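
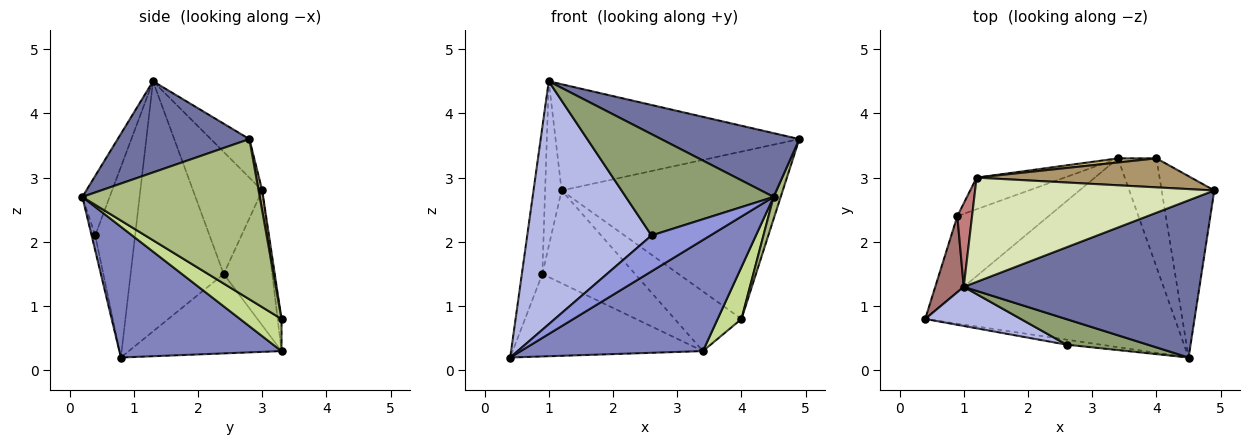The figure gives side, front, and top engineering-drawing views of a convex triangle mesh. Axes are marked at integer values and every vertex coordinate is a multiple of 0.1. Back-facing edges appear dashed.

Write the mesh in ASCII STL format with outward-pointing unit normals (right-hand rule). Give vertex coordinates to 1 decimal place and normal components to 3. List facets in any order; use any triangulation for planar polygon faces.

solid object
 facet normal 0.337 -0.354 0.872
  outer loop
   vertex 1.0 1.3 4.5
   vertex 4.5 0.2 2.7
   vertex 4.9 2.8 3.6
  endloop
 endfacet
 facet normal 0.411 -0.462 -0.786
  outer loop
   vertex 3.4 3.3 0.3
   vertex 4.5 0.2 2.7
   vertex 0.4 0.8 0.2
  endloop
 endfacet
 facet normal -0.060 -0.989 -0.138
  outer loop
   vertex 2.6 0.4 2.1
   vertex 0.4 0.8 0.2
   vertex 4.5 0.2 2.7
  endloop
 endfacet
 facet normal -0.302 -0.941 0.152
  outer loop
   vertex 2.6 0.4 2.1
   vertex 1.0 1.3 4.5
   vertex 0.4 0.8 0.2
  endloop
 endfacet
 facet normal -0.176 -0.955 0.240
  outer loop
   vertex 2.6 0.4 2.1
   vertex 4.5 0.2 2.7
   vertex 1.0 1.3 4.5
  endloop
 endfacet
 facet normal 0.949 -0.038 -0.312
  outer loop
   vertex 4.0 3.3 0.8
   vertex 4.9 2.8 3.6
   vertex 4.5 0.2 2.7
  endloop
 endfacet
 facet normal 0.601 -0.345 -0.721
  outer loop
   vertex 4.0 3.3 0.8
   vertex 4.5 0.2 2.7
   vertex 3.4 3.3 0.3
  endloop
 endfacet
 facet normal -0.112 0.709 0.696
  outer loop
   vertex 1.2 3.0 2.8
   vertex 1.0 1.3 4.5
   vertex 4.9 2.8 3.6
  endloop
 endfacet
 facet normal 0.016 0.985 0.171
  outer loop
   vertex 1.2 3.0 2.8
   vertex 4.9 2.8 3.6
   vertex 4.0 3.3 0.8
  endloop
 endfacet
 facet normal -0.057 0.996 0.069
  outer loop
   vertex 1.2 3.0 2.8
   vertex 4.0 3.3 0.8
   vertex 3.4 3.3 0.3
  endloop
 endfacet
 facet normal -0.508 0.633 -0.584
  outer loop
   vertex 0.9 2.4 1.5
   vertex 3.4 3.3 0.3
   vertex 0.4 0.8 0.2
  endloop
 endfacet
 facet normal -0.444 0.848 -0.289
  outer loop
   vertex 0.9 2.4 1.5
   vertex 1.2 3.0 2.8
   vertex 3.4 3.3 0.3
  endloop
 endfacet
 facet normal -0.971 0.213 0.111
  outer loop
   vertex 0.9 2.4 1.5
   vertex 0.4 0.8 0.2
   vertex 1.0 1.3 4.5
  endloop
 endfacet
 facet normal -0.966 0.230 0.117
  outer loop
   vertex 0.9 2.4 1.5
   vertex 1.0 1.3 4.5
   vertex 1.2 3.0 2.8
  endloop
 endfacet
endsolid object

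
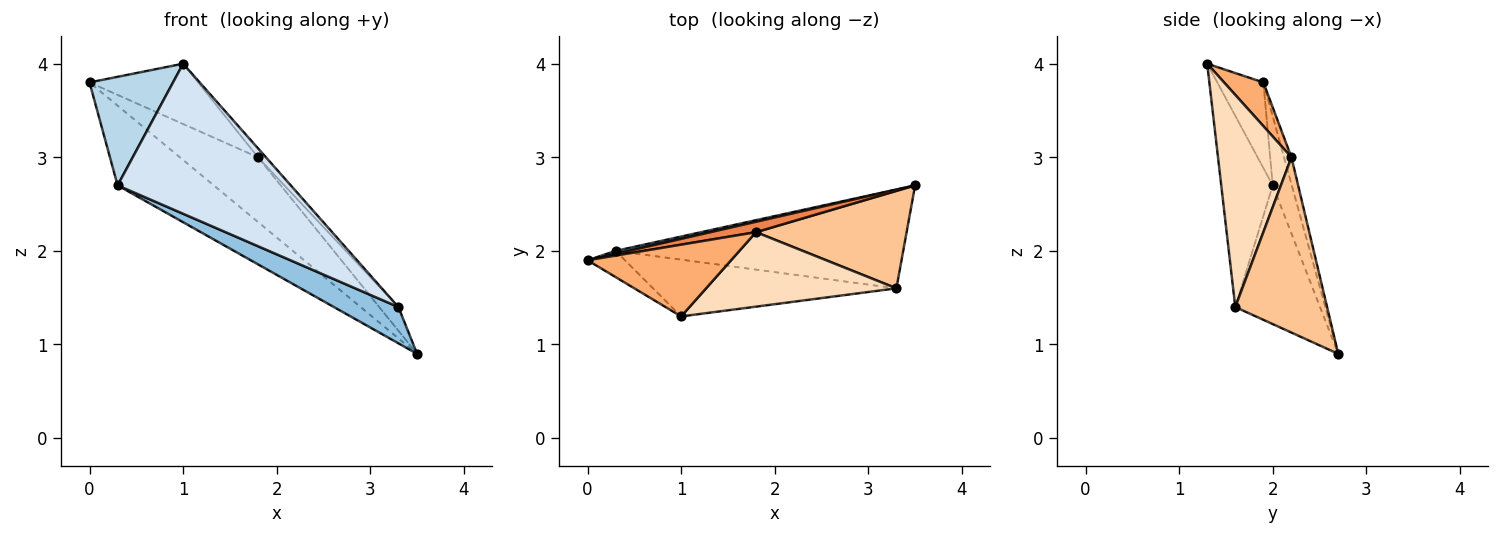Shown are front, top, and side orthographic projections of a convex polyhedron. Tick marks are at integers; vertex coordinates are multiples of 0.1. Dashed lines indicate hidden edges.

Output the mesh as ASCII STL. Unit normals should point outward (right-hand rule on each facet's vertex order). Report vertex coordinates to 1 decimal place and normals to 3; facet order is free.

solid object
 facet normal -0.194 0.980 0.036
  outer loop
   vertex 0.3 2.0 2.7
   vertex 0.0 1.9 3.8
   vertex 3.5 2.7 0.9
  endloop
 endfacet
 facet normal -0.412 -0.314 -0.855
  outer loop
   vertex 0.3 2.0 2.7
   vertex 3.5 2.7 0.9
   vertex 3.3 1.6 1.4
  endloop
 endfacet
 facet normal -0.473 -0.857 -0.207
  outer loop
   vertex 0.3 2.0 2.7
   vertex 1.0 1.3 4.0
   vertex 0.0 1.9 3.8
  endloop
 endfacet
 facet normal -0.268 -0.901 -0.341
  outer loop
   vertex 0.3 2.0 2.7
   vertex 3.3 1.6 1.4
   vertex 1.0 1.3 4.0
  endloop
 endfacet
 facet normal -0.093 0.983 0.158
  outer loop
   vertex 1.8 2.2 3.0
   vertex 3.5 2.7 0.9
   vertex 0.0 1.9 3.8
  endloop
 endfacet
 facet normal 0.227 0.627 0.746
  outer loop
   vertex 1.8 2.2 3.0
   vertex 0.0 1.9 3.8
   vertex 1.0 1.3 4.0
  endloop
 endfacet
 facet normal 0.749 0.156 0.644
  outer loop
   vertex 1.8 2.2 3.0
   vertex 3.3 1.6 1.4
   vertex 3.5 2.7 0.9
  endloop
 endfacet
 facet normal 0.742 0.080 0.666
  outer loop
   vertex 1.8 2.2 3.0
   vertex 1.0 1.3 4.0
   vertex 3.3 1.6 1.4
  endloop
 endfacet
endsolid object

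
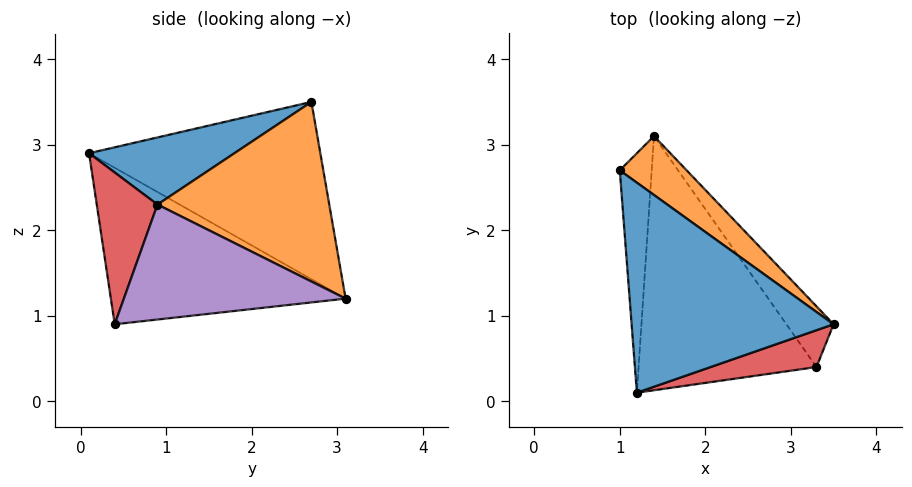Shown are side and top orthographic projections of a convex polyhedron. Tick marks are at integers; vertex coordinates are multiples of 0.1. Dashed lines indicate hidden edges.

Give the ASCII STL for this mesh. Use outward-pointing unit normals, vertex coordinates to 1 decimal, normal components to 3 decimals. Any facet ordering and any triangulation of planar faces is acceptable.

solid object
 facet normal 0.309 -0.191 0.931
  outer loop
   vertex 1.2 0.1 2.9
   vertex 3.5 0.9 2.3
   vertex 1.0 2.7 3.5
  endloop
 endfacet
 facet normal 0.640 0.730 0.238
  outer loop
   vertex 1.4 3.1 1.2
   vertex 1.0 2.7 3.5
   vertex 3.5 0.9 2.3
  endloop
 endfacet
 facet normal -0.984 -0.035 -0.177
  outer loop
   vertex 1.4 3.1 1.2
   vertex 1.2 0.1 2.9
   vertex 1.0 2.7 3.5
  endloop
 endfacet
 facet normal 0.377 -0.888 0.263
  outer loop
   vertex 3.3 0.4 0.9
   vertex 3.5 0.9 2.3
   vertex 1.2 0.1 2.9
  endloop
 endfacet
 facet normal 0.760 0.570 -0.312
  outer loop
   vertex 3.3 0.4 0.9
   vertex 1.4 3.1 1.2
   vertex 3.5 0.9 2.3
  endloop
 endfacet
 facet normal -0.617 -0.356 -0.701
  outer loop
   vertex 3.3 0.4 0.9
   vertex 1.2 0.1 2.9
   vertex 1.4 3.1 1.2
  endloop
 endfacet
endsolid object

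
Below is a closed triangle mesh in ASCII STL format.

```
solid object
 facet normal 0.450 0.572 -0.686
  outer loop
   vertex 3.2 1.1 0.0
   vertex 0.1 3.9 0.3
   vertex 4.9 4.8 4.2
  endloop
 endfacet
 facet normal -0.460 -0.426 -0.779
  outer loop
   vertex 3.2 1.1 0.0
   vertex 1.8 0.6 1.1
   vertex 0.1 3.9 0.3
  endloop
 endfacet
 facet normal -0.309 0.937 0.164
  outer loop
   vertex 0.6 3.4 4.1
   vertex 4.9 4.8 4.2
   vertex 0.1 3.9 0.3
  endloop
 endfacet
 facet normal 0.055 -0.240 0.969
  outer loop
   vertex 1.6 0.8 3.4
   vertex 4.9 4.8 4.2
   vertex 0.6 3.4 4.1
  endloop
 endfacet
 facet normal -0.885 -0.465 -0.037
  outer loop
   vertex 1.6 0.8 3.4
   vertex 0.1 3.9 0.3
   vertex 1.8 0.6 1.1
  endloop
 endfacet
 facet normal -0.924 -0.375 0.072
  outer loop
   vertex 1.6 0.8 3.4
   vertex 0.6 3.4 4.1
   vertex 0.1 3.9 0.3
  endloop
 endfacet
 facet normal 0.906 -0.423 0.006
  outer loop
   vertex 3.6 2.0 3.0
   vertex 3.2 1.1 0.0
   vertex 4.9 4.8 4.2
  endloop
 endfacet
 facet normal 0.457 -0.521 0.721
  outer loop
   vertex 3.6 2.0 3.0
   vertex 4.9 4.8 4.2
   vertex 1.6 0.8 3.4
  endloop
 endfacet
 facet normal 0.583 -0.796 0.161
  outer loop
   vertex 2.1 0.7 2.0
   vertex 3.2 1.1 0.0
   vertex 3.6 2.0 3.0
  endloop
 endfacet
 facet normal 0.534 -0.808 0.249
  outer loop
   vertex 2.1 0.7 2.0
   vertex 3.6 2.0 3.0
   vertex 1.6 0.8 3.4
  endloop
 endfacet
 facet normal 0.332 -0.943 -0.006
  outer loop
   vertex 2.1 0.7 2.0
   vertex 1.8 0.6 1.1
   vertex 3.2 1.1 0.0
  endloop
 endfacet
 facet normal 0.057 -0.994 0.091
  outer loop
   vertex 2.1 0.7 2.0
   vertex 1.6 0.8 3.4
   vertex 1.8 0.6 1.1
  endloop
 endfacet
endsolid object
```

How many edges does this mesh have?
18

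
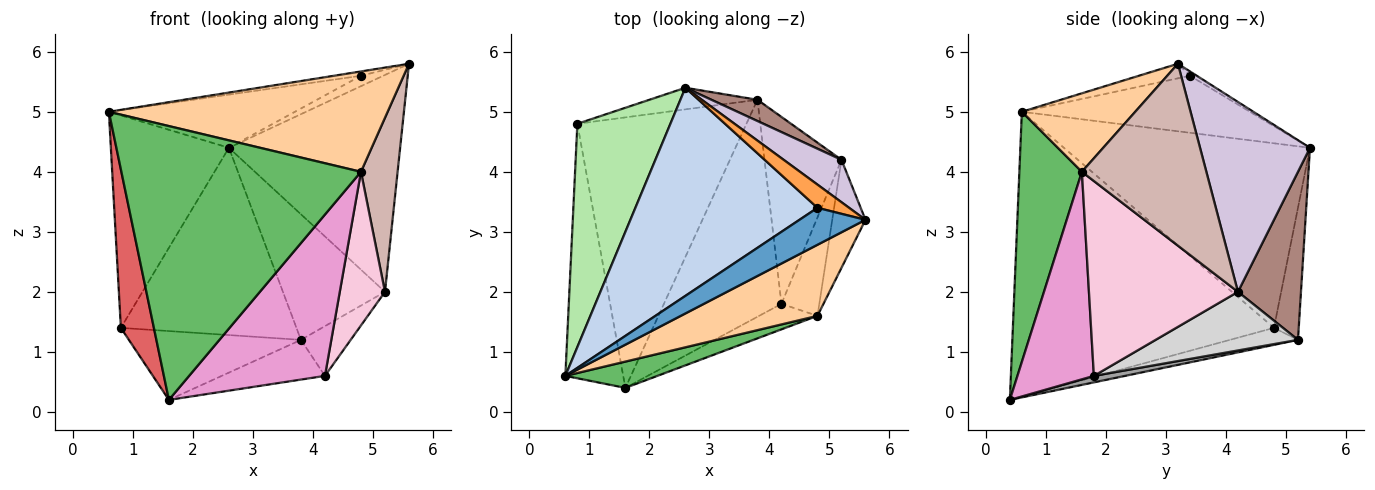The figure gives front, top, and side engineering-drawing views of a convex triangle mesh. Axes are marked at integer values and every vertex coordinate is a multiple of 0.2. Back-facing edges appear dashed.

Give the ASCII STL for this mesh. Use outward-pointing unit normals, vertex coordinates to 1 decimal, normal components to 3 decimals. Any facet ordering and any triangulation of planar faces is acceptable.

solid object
 facet normal -0.214 0.113 0.970
  outer loop
   vertex 4.8 3.4 5.6
   vertex 0.6 0.6 5.0
   vertex 5.6 3.2 5.8
  endloop
 endfacet
 facet normal -0.290 0.237 0.927
  outer loop
   vertex 4.8 3.4 5.6
   vertex 2.6 5.4 4.4
   vertex 0.6 0.6 5.0
  endloop
 endfacet
 facet normal -0.125 0.406 0.905
  outer loop
   vertex 4.8 3.4 5.6
   vertex 5.6 3.2 5.8
   vertex 2.6 5.4 4.4
  endloop
 endfacet
 facet normal 0.315 -0.775 0.548
  outer loop
   vertex 4.8 1.6 4.0
   vertex 5.6 3.2 5.8
   vertex 0.6 0.6 5.0
  endloop
 endfacet
 facet normal 0.251 -0.963 0.093
  outer loop
   vertex 4.8 1.6 4.0
   vertex 0.6 0.6 5.0
   vertex 1.6 0.4 0.2
  endloop
 endfacet
 facet normal -0.821 0.394 0.414
  outer loop
   vertex 0.8 4.8 1.4
   vertex 0.6 0.6 5.0
   vertex 2.6 5.4 4.4
  endloop
 endfacet
 facet normal -0.973 -0.123 -0.197
  outer loop
   vertex 0.8 4.8 1.4
   vertex 1.6 0.4 0.2
   vertex 0.6 0.6 5.0
  endloop
 endfacet
 facet normal -0.139 0.984 -0.114
  outer loop
   vertex 0.8 4.8 1.4
   vertex 2.6 5.4 4.4
   vertex 3.8 5.2 1.2
  endloop
 endfacet
 facet normal -0.097 0.245 -0.965
  outer loop
   vertex 0.8 4.8 1.4
   vertex 3.8 5.2 1.2
   vertex 1.6 0.4 0.2
  endloop
 endfacet
 facet normal 0.533 0.830 0.162
  outer loop
   vertex 5.2 4.2 2.0
   vertex 2.6 5.4 4.4
   vertex 5.6 3.2 5.8
  endloop
 endfacet
 facet normal 0.520 0.842 0.142
  outer loop
   vertex 5.2 4.2 2.0
   vertex 3.8 5.2 1.2
   vertex 2.6 5.4 4.4
  endloop
 endfacet
 facet normal 0.945 -0.278 -0.173
  outer loop
   vertex 5.2 4.2 2.0
   vertex 5.6 3.2 5.8
   vertex 4.8 1.6 4.0
  endloop
 endfacet
 facet normal 0.486 -0.863 -0.137
  outer loop
   vertex 4.2 1.8 0.6
   vertex 4.8 1.6 4.0
   vertex 1.6 0.4 0.2
  endloop
 endfacet
 facet normal 0.941 -0.285 -0.183
  outer loop
   vertex 4.2 1.8 0.6
   vertex 5.2 4.2 2.0
   vertex 4.8 1.6 4.0
  endloop
 endfacet
 facet normal 0.054 0.180 -0.982
  outer loop
   vertex 4.2 1.8 0.6
   vertex 1.6 0.4 0.2
   vertex 3.8 5.2 1.2
  endloop
 endfacet
 facet normal 0.593 0.207 -0.778
  outer loop
   vertex 4.2 1.8 0.6
   vertex 3.8 5.2 1.2
   vertex 5.2 4.2 2.0
  endloop
 endfacet
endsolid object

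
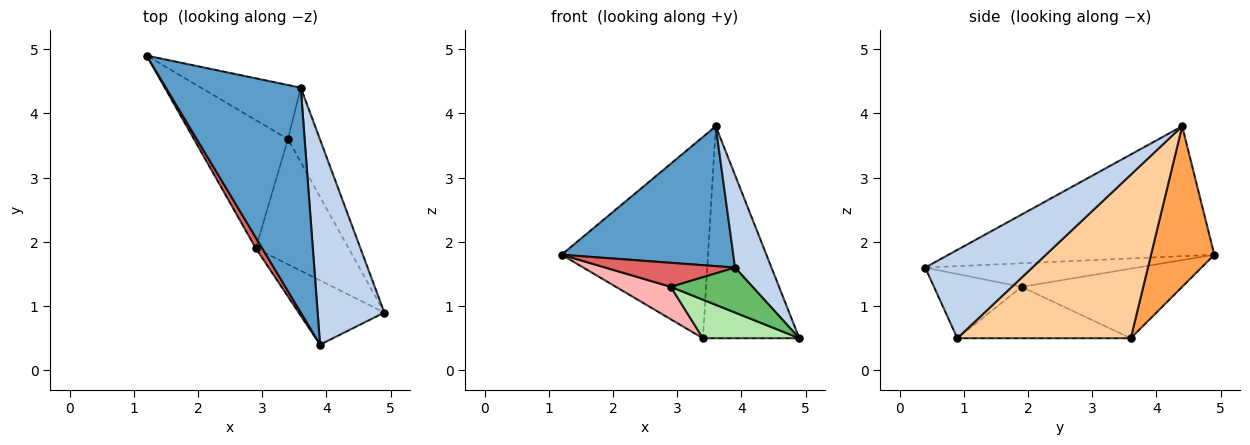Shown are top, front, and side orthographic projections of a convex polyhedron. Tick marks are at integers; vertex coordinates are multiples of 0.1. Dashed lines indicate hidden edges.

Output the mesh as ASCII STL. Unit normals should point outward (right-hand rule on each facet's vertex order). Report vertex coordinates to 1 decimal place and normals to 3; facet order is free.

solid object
 facet normal -0.633 -0.409 0.657
  outer loop
   vertex 3.9 0.4 1.6
   vertex 3.6 4.4 3.8
   vertex 1.2 4.9 1.8
  endloop
 endfacet
 facet normal 0.770 -0.262 0.581
  outer loop
   vertex 3.9 0.4 1.6
   vertex 4.9 0.9 0.5
   vertex 3.6 4.4 3.8
  endloop
 endfacet
 facet normal 0.385 0.891 -0.239
  outer loop
   vertex 3.4 3.6 0.5
   vertex 1.2 4.9 1.8
   vertex 3.6 4.4 3.8
  endloop
 endfacet
 facet normal 0.862 0.479 -0.168
  outer loop
   vertex 3.4 3.6 0.5
   vertex 3.6 4.4 3.8
   vertex 4.9 0.9 0.5
  endloop
 endfacet
 facet normal -0.524 -0.489 -0.698
  outer loop
   vertex 2.9 1.9 1.3
   vertex 4.9 0.9 0.5
   vertex 3.9 0.4 1.6
  endloop
 endfacet
 facet normal -0.468 -0.260 -0.845
  outer loop
   vertex 2.9 1.9 1.3
   vertex 3.4 3.6 0.5
   vertex 4.9 0.9 0.5
  endloop
 endfacet
 facet normal -0.831 -0.509 0.227
  outer loop
   vertex 2.9 1.9 1.3
   vertex 3.9 0.4 1.6
   vertex 1.2 4.9 1.8
  endloop
 endfacet
 facet normal -0.583 -0.199 -0.788
  outer loop
   vertex 2.9 1.9 1.3
   vertex 1.2 4.9 1.8
   vertex 3.4 3.6 0.5
  endloop
 endfacet
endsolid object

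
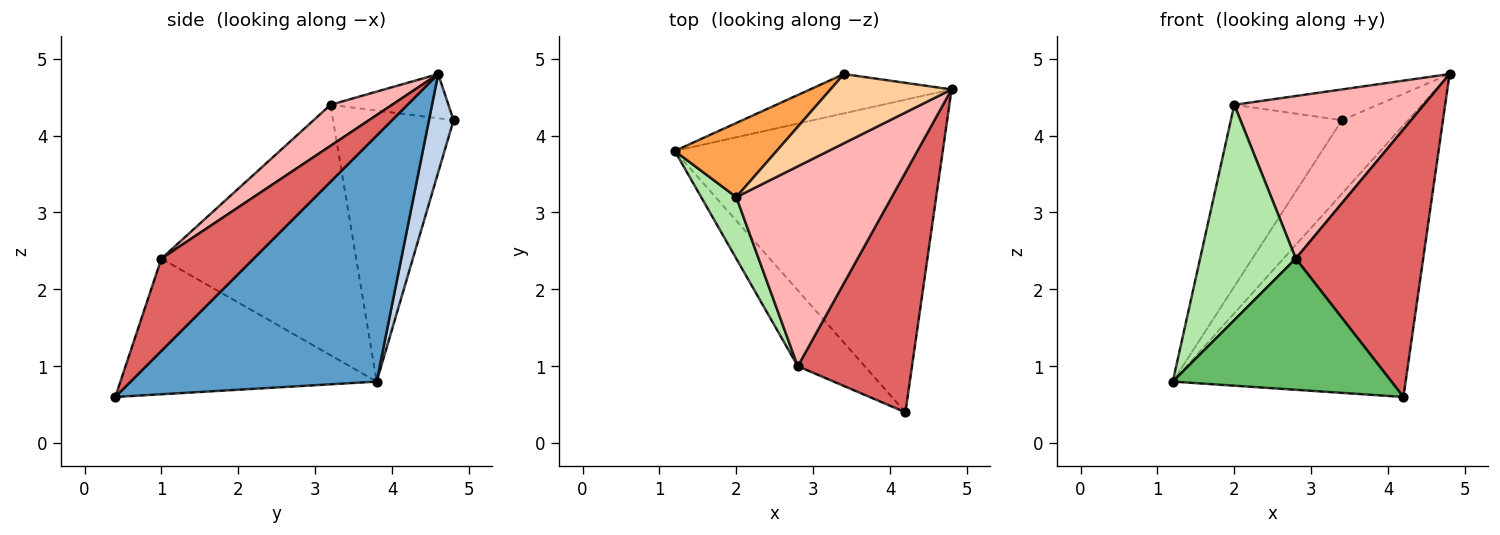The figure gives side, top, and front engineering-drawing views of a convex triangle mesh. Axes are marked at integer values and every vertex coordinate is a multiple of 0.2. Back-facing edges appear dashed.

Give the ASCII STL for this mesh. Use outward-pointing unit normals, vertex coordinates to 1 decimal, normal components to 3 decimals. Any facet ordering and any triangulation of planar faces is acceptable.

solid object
 facet normal 0.570 0.539 -0.620
  outer loop
   vertex 4.2 0.4 0.6
   vertex 1.2 3.8 0.8
   vertex 4.8 4.6 4.8
  endloop
 endfacet
 facet normal 0.312 0.838 -0.448
  outer loop
   vertex 3.4 4.8 4.2
   vertex 4.8 4.6 4.8
   vertex 1.2 3.8 0.8
  endloop
 endfacet
 facet normal -0.709 0.653 0.266
  outer loop
   vertex 2.0 3.2 4.4
   vertex 3.4 4.8 4.2
   vertex 1.2 3.8 0.8
  endloop
 endfacet
 facet normal -0.316 0.385 0.867
  outer loop
   vertex 2.0 3.2 4.4
   vertex 4.8 4.6 4.8
   vertex 3.4 4.8 4.2
  endloop
 endfacet
 facet normal -0.712 -0.608 -0.351
  outer loop
   vertex 2.8 1.0 2.4
   vertex 1.2 3.8 0.8
   vertex 4.2 0.4 0.6
  endloop
 endfacet
 facet normal -0.891 -0.437 0.125
  outer loop
   vertex 2.8 1.0 2.4
   vertex 2.0 3.2 4.4
   vertex 1.2 3.8 0.8
  endloop
 endfacet
 facet normal 0.475 -0.655 0.588
  outer loop
   vertex 2.8 1.0 2.4
   vertex 4.2 0.4 0.6
   vertex 4.8 4.6 4.8
  endloop
 endfacet
 facet normal 0.200 -0.618 0.760
  outer loop
   vertex 2.8 1.0 2.4
   vertex 4.8 4.6 4.8
   vertex 2.0 3.2 4.4
  endloop
 endfacet
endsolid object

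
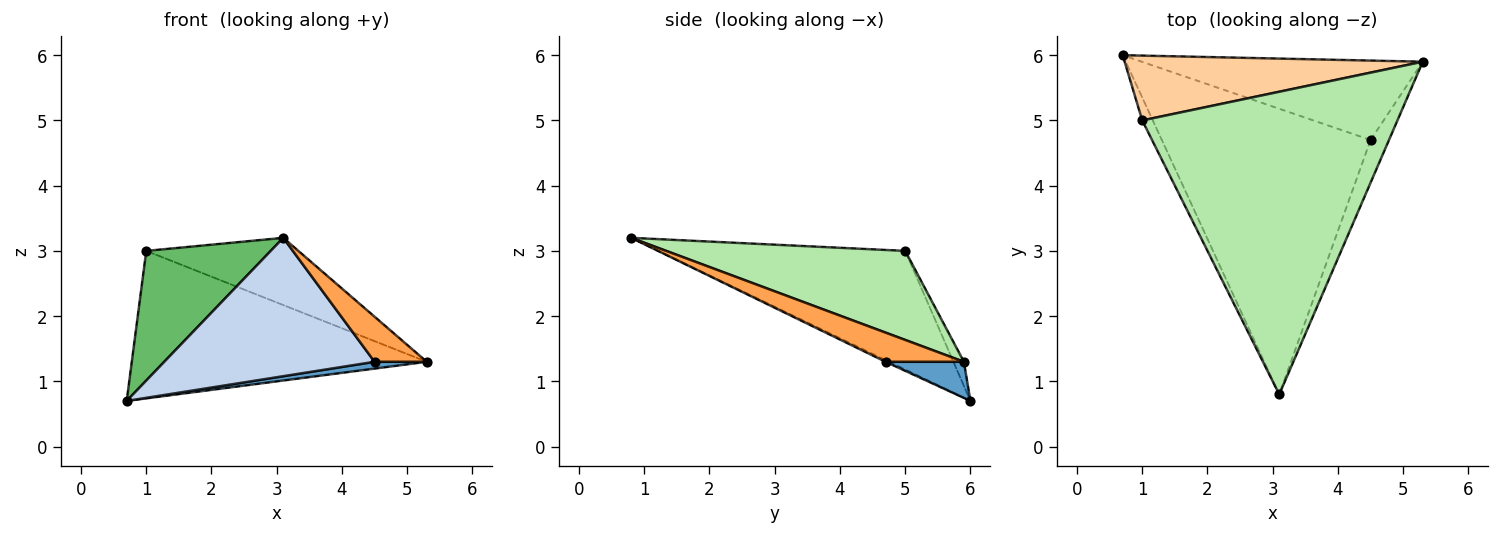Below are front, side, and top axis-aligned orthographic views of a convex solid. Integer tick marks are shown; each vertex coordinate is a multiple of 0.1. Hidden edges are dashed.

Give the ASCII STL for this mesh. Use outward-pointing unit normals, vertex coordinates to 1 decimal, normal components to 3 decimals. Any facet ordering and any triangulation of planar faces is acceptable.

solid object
 facet normal 0.127 -0.085 -0.988
  outer loop
   vertex 4.5 4.7 1.3
   vertex 0.7 6.0 0.7
   vertex 5.3 5.9 1.3
  endloop
 endfacet
 facet normal -0.007 -0.436 -0.900
  outer loop
   vertex 4.5 4.7 1.3
   vertex 3.1 0.8 3.2
   vertex 0.7 6.0 0.7
  endloop
 endfacet
 facet normal 0.737 -0.491 -0.465
  outer loop
   vertex 4.5 4.7 1.3
   vertex 5.3 5.9 1.3
   vertex 3.1 0.8 3.2
  endloop
 endfacet
 facet normal -0.033 0.915 0.402
  outer loop
   vertex 1.0 5.0 3.0
   vertex 5.3 5.9 1.3
   vertex 0.7 6.0 0.7
  endloop
 endfacet
 facet normal -0.890 -0.449 -0.079
  outer loop
   vertex 1.0 5.0 3.0
   vertex 0.7 6.0 0.7
   vertex 3.1 0.8 3.2
  endloop
 endfacet
 facet normal 0.322 0.205 0.924
  outer loop
   vertex 1.0 5.0 3.0
   vertex 3.1 0.8 3.2
   vertex 5.3 5.9 1.3
  endloop
 endfacet
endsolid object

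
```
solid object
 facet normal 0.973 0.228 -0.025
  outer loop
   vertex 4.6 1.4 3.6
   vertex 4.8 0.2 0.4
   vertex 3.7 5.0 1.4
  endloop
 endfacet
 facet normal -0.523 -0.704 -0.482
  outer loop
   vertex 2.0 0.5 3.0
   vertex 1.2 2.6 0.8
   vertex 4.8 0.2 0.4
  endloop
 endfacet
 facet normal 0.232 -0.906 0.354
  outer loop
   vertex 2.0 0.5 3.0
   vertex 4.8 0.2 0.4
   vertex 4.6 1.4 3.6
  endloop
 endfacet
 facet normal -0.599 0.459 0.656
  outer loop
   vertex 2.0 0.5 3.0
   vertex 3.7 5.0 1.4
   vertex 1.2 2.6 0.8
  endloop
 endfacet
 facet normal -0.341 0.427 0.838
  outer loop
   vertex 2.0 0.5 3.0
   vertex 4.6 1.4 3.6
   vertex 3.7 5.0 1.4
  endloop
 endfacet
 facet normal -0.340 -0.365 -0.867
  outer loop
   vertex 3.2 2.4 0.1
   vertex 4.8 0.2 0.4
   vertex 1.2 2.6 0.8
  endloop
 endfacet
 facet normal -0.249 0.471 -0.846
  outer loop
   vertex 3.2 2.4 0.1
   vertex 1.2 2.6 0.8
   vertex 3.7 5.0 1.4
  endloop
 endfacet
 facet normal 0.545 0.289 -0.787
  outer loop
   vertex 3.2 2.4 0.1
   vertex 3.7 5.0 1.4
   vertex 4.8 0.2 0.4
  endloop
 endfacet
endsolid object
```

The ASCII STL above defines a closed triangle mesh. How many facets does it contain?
8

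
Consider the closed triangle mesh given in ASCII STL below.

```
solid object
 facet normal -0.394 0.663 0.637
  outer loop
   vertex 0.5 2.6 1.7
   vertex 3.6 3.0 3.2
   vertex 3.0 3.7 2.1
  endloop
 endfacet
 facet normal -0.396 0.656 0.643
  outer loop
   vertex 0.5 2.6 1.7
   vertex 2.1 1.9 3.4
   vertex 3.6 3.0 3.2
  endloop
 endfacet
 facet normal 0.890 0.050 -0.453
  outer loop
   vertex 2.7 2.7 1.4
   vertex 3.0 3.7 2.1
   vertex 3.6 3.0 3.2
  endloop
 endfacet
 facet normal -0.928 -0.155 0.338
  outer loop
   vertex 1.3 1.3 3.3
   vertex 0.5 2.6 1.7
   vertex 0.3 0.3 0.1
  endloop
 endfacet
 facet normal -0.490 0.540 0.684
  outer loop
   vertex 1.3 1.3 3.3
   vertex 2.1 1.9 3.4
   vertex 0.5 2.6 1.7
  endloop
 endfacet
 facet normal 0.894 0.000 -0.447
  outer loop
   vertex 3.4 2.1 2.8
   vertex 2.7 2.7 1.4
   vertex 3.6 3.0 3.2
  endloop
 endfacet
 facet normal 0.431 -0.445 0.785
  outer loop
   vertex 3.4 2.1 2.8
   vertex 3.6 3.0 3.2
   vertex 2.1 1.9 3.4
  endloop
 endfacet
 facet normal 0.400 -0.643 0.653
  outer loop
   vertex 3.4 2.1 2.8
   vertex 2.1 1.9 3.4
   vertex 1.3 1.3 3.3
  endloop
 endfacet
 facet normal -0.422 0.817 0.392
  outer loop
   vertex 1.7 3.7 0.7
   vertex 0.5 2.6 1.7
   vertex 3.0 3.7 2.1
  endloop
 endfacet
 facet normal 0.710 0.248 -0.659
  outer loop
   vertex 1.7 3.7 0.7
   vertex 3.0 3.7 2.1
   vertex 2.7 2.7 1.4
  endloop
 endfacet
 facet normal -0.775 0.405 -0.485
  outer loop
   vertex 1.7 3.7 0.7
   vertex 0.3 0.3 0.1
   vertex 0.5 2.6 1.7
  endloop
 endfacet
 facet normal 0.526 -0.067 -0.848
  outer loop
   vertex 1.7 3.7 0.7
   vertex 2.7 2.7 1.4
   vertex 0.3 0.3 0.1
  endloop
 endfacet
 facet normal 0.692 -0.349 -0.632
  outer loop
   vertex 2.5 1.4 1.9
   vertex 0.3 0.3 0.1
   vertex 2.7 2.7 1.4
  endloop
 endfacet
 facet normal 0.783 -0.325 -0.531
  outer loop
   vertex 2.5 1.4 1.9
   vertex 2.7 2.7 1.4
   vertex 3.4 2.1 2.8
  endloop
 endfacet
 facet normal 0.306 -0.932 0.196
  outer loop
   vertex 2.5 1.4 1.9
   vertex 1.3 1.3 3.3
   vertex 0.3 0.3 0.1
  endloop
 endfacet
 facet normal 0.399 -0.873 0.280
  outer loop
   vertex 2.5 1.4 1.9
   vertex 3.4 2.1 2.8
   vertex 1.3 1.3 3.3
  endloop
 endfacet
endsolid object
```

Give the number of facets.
16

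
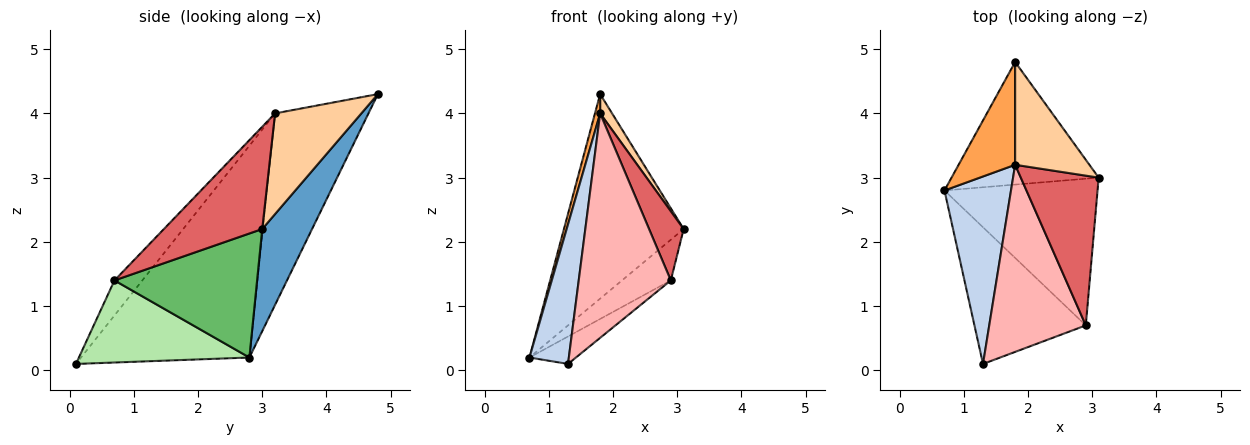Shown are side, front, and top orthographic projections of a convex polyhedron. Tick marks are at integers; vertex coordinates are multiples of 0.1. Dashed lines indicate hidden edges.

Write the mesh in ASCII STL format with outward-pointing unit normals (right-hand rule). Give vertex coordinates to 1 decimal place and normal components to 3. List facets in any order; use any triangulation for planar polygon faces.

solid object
 facet normal 0.336 0.808 -0.484
  outer loop
   vertex 1.8 4.8 4.3
   vertex 3.1 3.0 2.2
   vertex 0.7 2.8 0.2
  endloop
 endfacet
 facet normal -0.931 -0.218 0.292
  outer loop
   vertex 1.8 3.2 4.0
   vertex 0.7 2.8 0.2
   vertex 1.3 0.1 0.1
  endloop
 endfacet
 facet normal -0.958 -0.053 0.283
  outer loop
   vertex 1.8 3.2 4.0
   vertex 1.8 4.8 4.3
   vertex 0.7 2.8 0.2
  endloop
 endfacet
 facet normal 0.800 -0.111 0.590
  outer loop
   vertex 1.8 3.2 4.0
   vertex 3.1 3.0 2.2
   vertex 1.8 4.8 4.3
  endloop
 endfacet
 facet normal 0.615 0.211 -0.760
  outer loop
   vertex 2.9 0.7 1.4
   vertex 0.7 2.8 0.2
   vertex 3.1 3.0 2.2
  endloop
 endfacet
 facet normal 0.586 0.160 -0.795
  outer loop
   vertex 2.9 0.7 1.4
   vertex 1.3 0.1 0.1
   vertex 0.7 2.8 0.2
  endloop
 endfacet
 facet normal 0.766 -0.270 0.583
  outer loop
   vertex 2.9 0.7 1.4
   vertex 3.1 3.0 2.2
   vertex 1.8 3.2 4.0
  endloop
 endfacet
 facet normal -0.226 -0.748 0.624
  outer loop
   vertex 2.9 0.7 1.4
   vertex 1.8 3.2 4.0
   vertex 1.3 0.1 0.1
  endloop
 endfacet
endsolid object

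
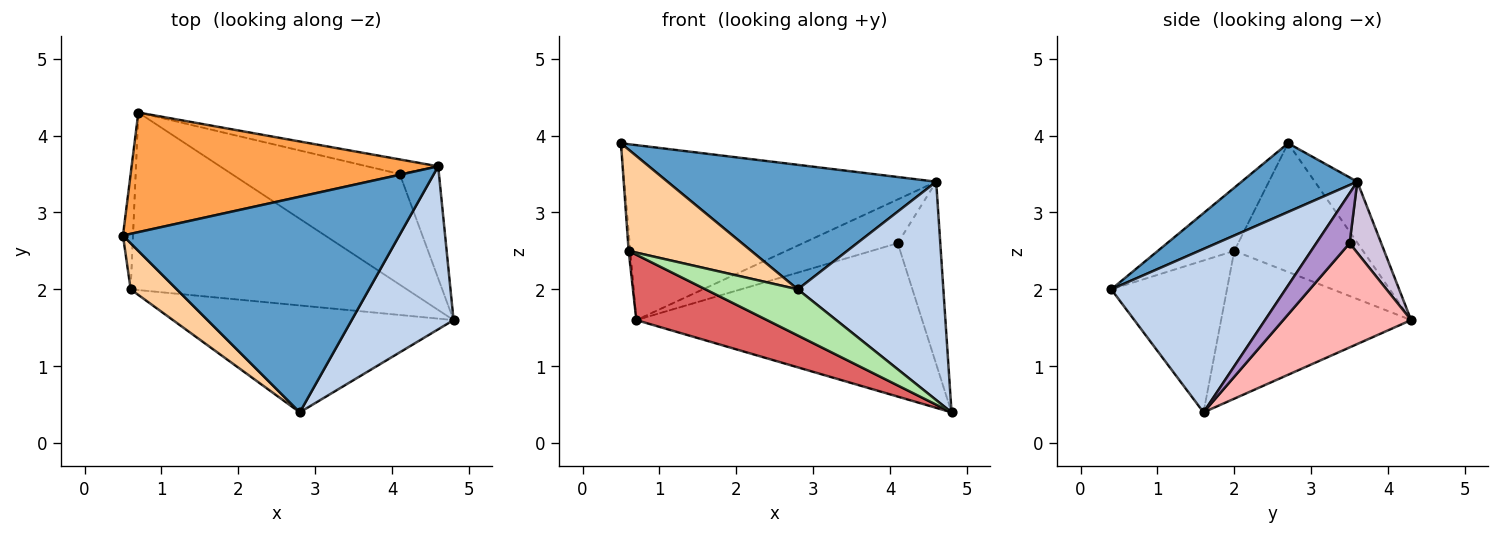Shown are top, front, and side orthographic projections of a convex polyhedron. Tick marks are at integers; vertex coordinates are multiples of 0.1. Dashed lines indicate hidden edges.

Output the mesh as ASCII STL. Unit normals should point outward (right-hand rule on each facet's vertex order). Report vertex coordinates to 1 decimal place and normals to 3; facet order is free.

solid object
 facet normal 0.211 -0.489 0.847
  outer loop
   vertex 4.6 3.6 3.4
   vertex 0.5 2.7 3.9
   vertex 2.8 0.4 2.0
  endloop
 endfacet
 facet normal 0.692 -0.578 0.432
  outer loop
   vertex 4.6 3.6 3.4
   vertex 2.8 0.4 2.0
   vertex 4.8 1.6 0.4
  endloop
 endfacet
 facet normal -0.112 0.820 0.561
  outer loop
   vertex 4.6 3.6 3.4
   vertex 0.7 4.3 1.6
   vertex 0.5 2.7 3.9
  endloop
 endfacet
 facet normal -0.494 -0.791 0.360
  outer loop
   vertex 0.6 2.0 2.5
   vertex 2.8 0.4 2.0
   vertex 0.5 2.7 3.9
  endloop
 endfacet
 facet normal -0.997 0.013 -0.078
  outer loop
   vertex 0.6 2.0 2.5
   vertex 0.5 2.7 3.9
   vertex 0.7 4.3 1.6
  endloop
 endfacet
 facet normal -0.445 -0.355 -0.822
  outer loop
   vertex 0.6 2.0 2.5
   vertex 4.8 1.6 0.4
   vertex 2.8 0.4 2.0
  endloop
 endfacet
 facet normal -0.449 -0.309 -0.839
  outer loop
   vertex 0.6 2.0 2.5
   vertex 0.7 4.3 1.6
   vertex 4.8 1.6 0.4
  endloop
 endfacet
 facet normal 0.341 0.762 -0.550
  outer loop
   vertex 4.1 3.5 2.6
   vertex 4.8 1.6 0.4
   vertex 0.7 4.3 1.6
  endloop
 endfacet
 facet normal 0.555 0.709 -0.435
  outer loop
   vertex 4.1 3.5 2.6
   vertex 4.6 3.6 3.4
   vertex 4.8 1.6 0.4
  endloop
 endfacet
 facet normal 0.302 0.905 -0.302
  outer loop
   vertex 4.1 3.5 2.6
   vertex 0.7 4.3 1.6
   vertex 4.6 3.6 3.4
  endloop
 endfacet
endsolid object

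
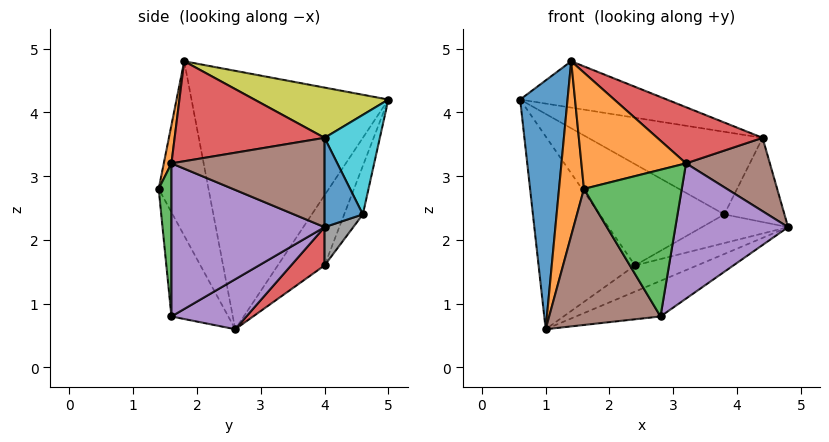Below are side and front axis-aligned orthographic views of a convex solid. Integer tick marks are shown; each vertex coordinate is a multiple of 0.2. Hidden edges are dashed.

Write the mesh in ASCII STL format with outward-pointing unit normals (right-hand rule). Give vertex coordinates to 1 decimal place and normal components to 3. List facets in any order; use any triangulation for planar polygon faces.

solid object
 facet normal -0.971 -0.234 0.048
  outer loop
   vertex 1.4 1.8 4.8
   vertex 0.6 5.0 4.2
   vertex 1.0 2.6 0.6
  endloop
 endfacet
 facet normal -0.894 -0.447 0.000
  outer loop
   vertex 1.4 1.8 4.8
   vertex 1.0 2.6 0.6
   vertex 1.6 1.4 2.8
  endloop
 endfacet
 facet normal -0.366 0.755 -0.544
  outer loop
   vertex 2.4 4.0 1.6
   vertex 1.0 2.6 0.6
   vertex 0.6 5.0 4.2
  endloop
 endfacet
 facet normal 0.221 0.411 -0.885
  outer loop
   vertex 2.4 4.0 1.6
   vertex 4.8 4.0 2.2
   vertex 1.0 2.6 0.6
  endloop
 endfacet
 facet normal 0.271 0.306 -0.912
  outer loop
   vertex 2.8 1.6 0.8
   vertex 1.0 2.6 0.6
   vertex 4.8 4.0 2.2
  endloop
 endfacet
 facet normal -0.427 -0.838 -0.340
  outer loop
   vertex 2.8 1.6 0.8
   vertex 1.6 1.4 2.8
   vertex 1.0 2.6 0.6
  endloop
 endfacet
 facet normal -0.133 0.891 -0.435
  outer loop
   vertex 3.8 4.6 2.4
   vertex 2.4 4.0 1.6
   vertex 0.6 5.0 4.2
  endloop
 endfacet
 facet normal 0.196 0.588 -0.784
  outer loop
   vertex 3.8 4.6 2.4
   vertex 4.8 4.0 2.2
   vertex 2.4 4.0 1.6
  endloop
 endfacet
 facet normal 0.211 0.231 0.950
  outer loop
   vertex 4.4 4.0 3.6
   vertex 0.6 5.0 4.2
   vertex 1.4 1.8 4.8
  endloop
 endfacet
 facet normal 0.287 0.906 0.310
  outer loop
   vertex 4.4 4.0 3.6
   vertex 3.8 4.6 2.4
   vertex 0.6 5.0 4.2
  endloop
 endfacet
 facet normal 0.531 0.834 0.152
  outer loop
   vertex 4.4 4.0 3.6
   vertex 4.8 4.0 2.2
   vertex 3.8 4.6 2.4
  endloop
 endfacet
 facet normal 0.071 -0.977 0.202
  outer loop
   vertex 3.2 1.6 3.2
   vertex 1.4 1.8 4.8
   vertex 1.6 1.4 2.8
  endloop
 endfacet
 facet normal 0.129 -0.991 -0.022
  outer loop
   vertex 3.2 1.6 3.2
   vertex 1.6 1.4 2.8
   vertex 2.8 1.6 0.8
  endloop
 endfacet
 facet normal 0.581 -0.408 0.704
  outer loop
   vertex 3.2 1.6 3.2
   vertex 4.4 4.0 3.6
   vertex 1.4 1.8 4.8
  endloop
 endfacet
 facet normal 0.798 -0.588 -0.133
  outer loop
   vertex 3.2 1.6 3.2
   vertex 2.8 1.6 0.8
   vertex 4.8 4.0 2.2
  endloop
 endfacet
 facet normal 0.851 -0.466 0.243
  outer loop
   vertex 3.2 1.6 3.2
   vertex 4.8 4.0 2.2
   vertex 4.4 4.0 3.6
  endloop
 endfacet
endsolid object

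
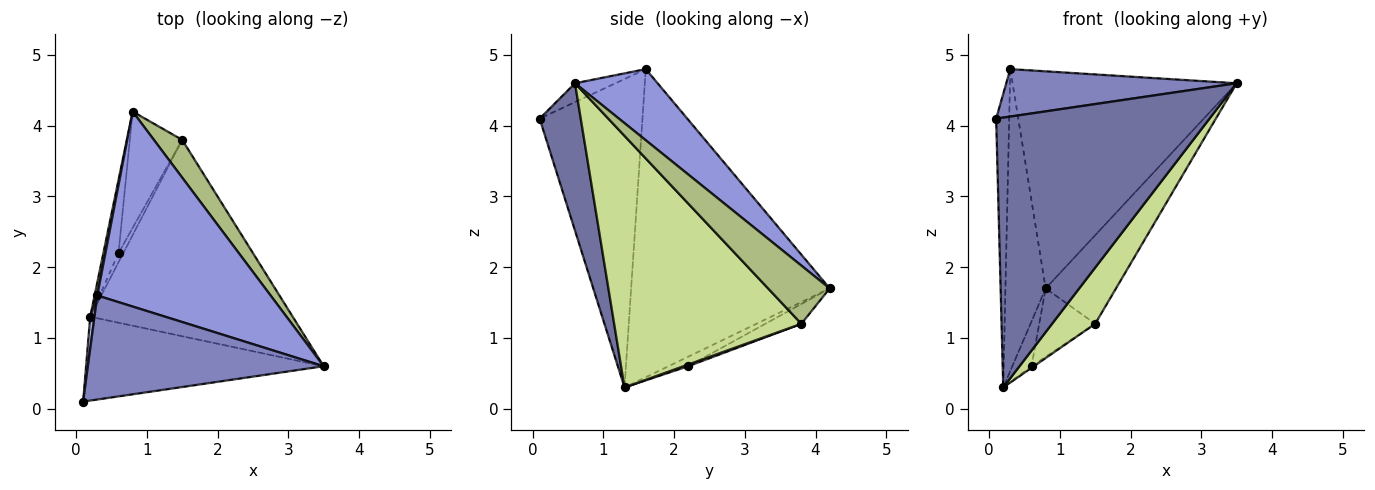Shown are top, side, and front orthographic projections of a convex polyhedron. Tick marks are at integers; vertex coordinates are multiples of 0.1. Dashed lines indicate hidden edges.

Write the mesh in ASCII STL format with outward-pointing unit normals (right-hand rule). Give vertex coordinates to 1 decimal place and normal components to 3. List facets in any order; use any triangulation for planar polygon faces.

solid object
 facet normal 0.181 -0.939 -0.292
  outer loop
   vertex 0.2 1.3 0.3
   vertex 3.5 0.6 4.6
   vertex 0.1 0.1 4.1
  endloop
 endfacet
 facet normal -0.073 -0.414 0.907
  outer loop
   vertex 0.3 1.6 4.8
   vertex 0.1 0.1 4.1
   vertex 3.5 0.6 4.6
  endloop
 endfacet
 facet normal 0.264 0.717 0.644
  outer loop
   vertex 0.3 1.6 4.8
   vertex 3.5 0.6 4.6
   vertex 0.8 4.2 1.7
  endloop
 endfacet
 facet normal -0.992 0.126 0.014
  outer loop
   vertex 0.3 1.6 4.8
   vertex 0.2 1.3 0.3
   vertex 0.1 0.1 4.1
  endloop
 endfacet
 facet normal -0.980 0.199 0.009
  outer loop
   vertex 0.3 1.6 4.8
   vertex 0.8 4.2 1.7
   vertex 0.2 1.3 0.3
  endloop
 endfacet
 facet normal 0.627 0.716 0.305
  outer loop
   vertex 1.5 3.8 1.2
   vertex 0.8 4.2 1.7
   vertex 3.5 0.6 4.6
  endloop
 endfacet
 facet normal 0.767 -0.177 -0.617
  outer loop
   vertex 1.5 3.8 1.2
   vertex 3.5 0.6 4.6
   vertex 0.2 1.3 0.3
  endloop
 endfacet
 facet normal -0.473 0.461 -0.751
  outer loop
   vertex 0.6 2.2 0.6
   vertex 0.2 1.3 0.3
   vertex 0.8 4.2 1.7
  endloop
 endfacet
 facet normal -0.310 0.482 -0.820
  outer loop
   vertex 0.6 2.2 0.6
   vertex 0.8 4.2 1.7
   vertex 1.5 3.8 1.2
  endloop
 endfacet
 facet normal 0.328 0.164 -0.930
  outer loop
   vertex 0.6 2.2 0.6
   vertex 1.5 3.8 1.2
   vertex 0.2 1.3 0.3
  endloop
 endfacet
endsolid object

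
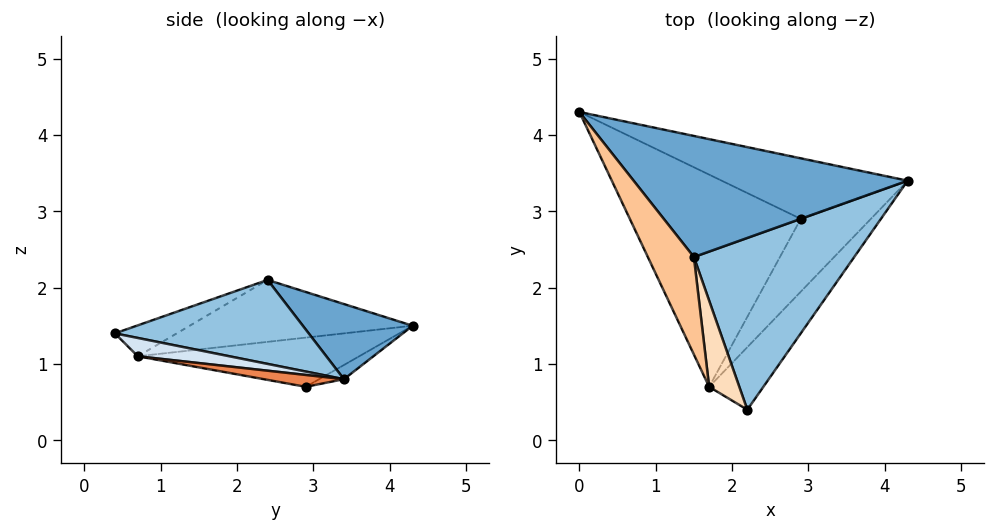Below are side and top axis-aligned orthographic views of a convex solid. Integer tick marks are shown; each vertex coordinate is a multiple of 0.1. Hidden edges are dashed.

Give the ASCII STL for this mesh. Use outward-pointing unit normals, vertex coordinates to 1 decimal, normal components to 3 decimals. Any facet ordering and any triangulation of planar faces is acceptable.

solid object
 facet normal 0.235 0.457 0.858
  outer loop
   vertex 1.5 2.4 2.1
   vertex 4.3 3.4 0.8
   vertex 0.0 4.3 1.5
  endloop
 endfacet
 facet normal 0.459 -0.146 0.876
  outer loop
   vertex 1.5 2.4 2.1
   vertex 2.2 0.4 1.4
   vertex 4.3 3.4 0.8
  endloop
 endfacet
 facet normal -0.070 0.381 -0.922
  outer loop
   vertex 2.9 2.9 0.7
   vertex 0.0 4.3 1.5
   vertex 4.3 3.4 0.8
  endloop
 endfacet
 facet normal 0.296 -0.382 -0.875
  outer loop
   vertex 1.7 0.7 1.1
   vertex 4.3 3.4 0.8
   vertex 2.2 0.4 1.4
  endloop
 endfacet
 facet normal 0.161 -0.261 -0.952
  outer loop
   vertex 1.7 0.7 1.1
   vertex 2.9 2.9 0.7
   vertex 4.3 3.4 0.8
  endloop
 endfacet
 facet normal -0.277 -0.024 -0.961
  outer loop
   vertex 1.7 0.7 1.1
   vertex 0.0 4.3 1.5
   vertex 2.9 2.9 0.7
  endloop
 endfacet
 facet normal -0.733 -0.407 0.545
  outer loop
   vertex 1.7 0.7 1.1
   vertex 1.5 2.4 2.1
   vertex 0.0 4.3 1.5
  endloop
 endfacet
 facet normal -0.642 -0.444 0.626
  outer loop
   vertex 1.7 0.7 1.1
   vertex 2.2 0.4 1.4
   vertex 1.5 2.4 2.1
  endloop
 endfacet
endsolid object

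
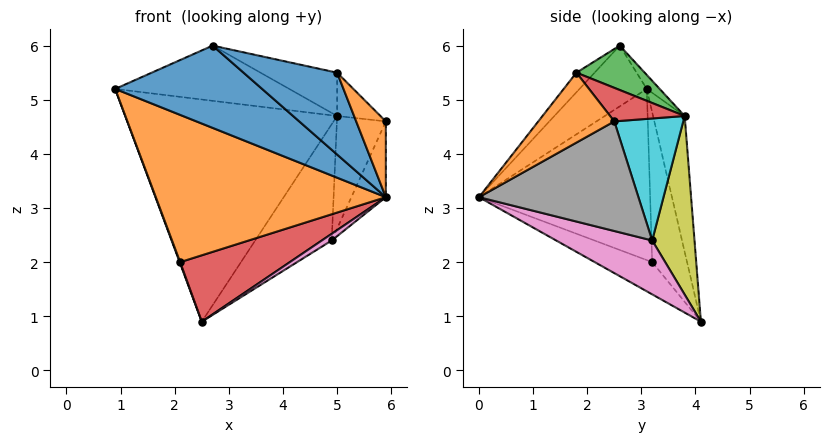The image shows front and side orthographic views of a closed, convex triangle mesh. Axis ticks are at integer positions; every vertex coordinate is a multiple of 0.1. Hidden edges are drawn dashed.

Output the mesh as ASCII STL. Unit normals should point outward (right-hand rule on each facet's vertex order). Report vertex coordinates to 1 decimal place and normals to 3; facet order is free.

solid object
 facet normal -0.391 -0.853 0.346
  outer loop
   vertex 2.7 2.6 6.0
   vertex 0.9 3.1 5.2
   vertex 5.9 0.0 3.2
  endloop
 endfacet
 facet normal -0.579 -0.779 -0.242
  outer loop
   vertex 2.1 3.2 2.0
   vertex 5.9 0.0 3.2
   vertex 0.9 3.1 5.2
  endloop
 endfacet
 facet normal -0.936 -0.014 -0.351
  outer loop
   vertex 2.1 3.2 2.0
   vertex 0.9 3.1 5.2
   vertex 2.5 4.1 0.9
  endloop
 endfacet
 facet normal -0.346 -0.661 -0.666
  outer loop
   vertex 2.1 3.2 2.0
   vertex 2.5 4.1 0.9
   vertex 5.9 0.0 3.2
  endloop
 endfacet
 facet normal -0.145 0.974 0.173
  outer loop
   vertex 5.0 3.8 4.7
   vertex 2.5 4.1 0.9
   vertex 0.9 3.1 5.2
  endloop
 endfacet
 facet normal -0.058 0.783 0.620
  outer loop
   vertex 5.0 3.8 4.7
   vertex 0.9 3.1 5.2
   vertex 2.7 2.6 6.0
  endloop
 endfacet
 facet normal 0.515 -0.053 -0.856
  outer loop
   vertex 4.9 3.2 2.4
   vertex 5.9 0.0 3.2
   vertex 2.5 4.1 0.9
  endloop
 endfacet
 facet normal 0.915 0.198 -0.353
  outer loop
   vertex 4.9 3.2 2.4
   vertex 5.9 2.5 4.6
   vertex 5.9 0.0 3.2
  endloop
 endfacet
 facet normal 0.470 0.849 -0.242
  outer loop
   vertex 4.9 3.2 2.4
   vertex 2.5 4.1 0.9
   vertex 5.0 3.8 4.7
  endloop
 endfacet
 facet normal 0.802 0.569 -0.183
  outer loop
   vertex 4.9 3.2 2.4
   vertex 5.0 3.8 4.7
   vertex 5.9 2.5 4.6
  endloop
 endfacet
 facet normal -0.157 -0.807 0.570
  outer loop
   vertex 5.0 1.8 5.5
   vertex 2.7 2.6 6.0
   vertex 5.9 0.0 3.2
  endloop
 endfacet
 facet normal 0.781 -0.305 0.544
  outer loop
   vertex 5.0 1.8 5.5
   vertex 5.9 0.0 3.2
   vertex 5.9 2.5 4.6
  endloop
 endfacet
 facet normal 0.314 0.353 0.881
  outer loop
   vertex 5.0 1.8 5.5
   vertex 5.0 3.8 4.7
   vertex 2.7 2.6 6.0
  endloop
 endfacet
 facet normal 0.539 0.313 0.782
  outer loop
   vertex 5.0 1.8 5.5
   vertex 5.9 2.5 4.6
   vertex 5.0 3.8 4.7
  endloop
 endfacet
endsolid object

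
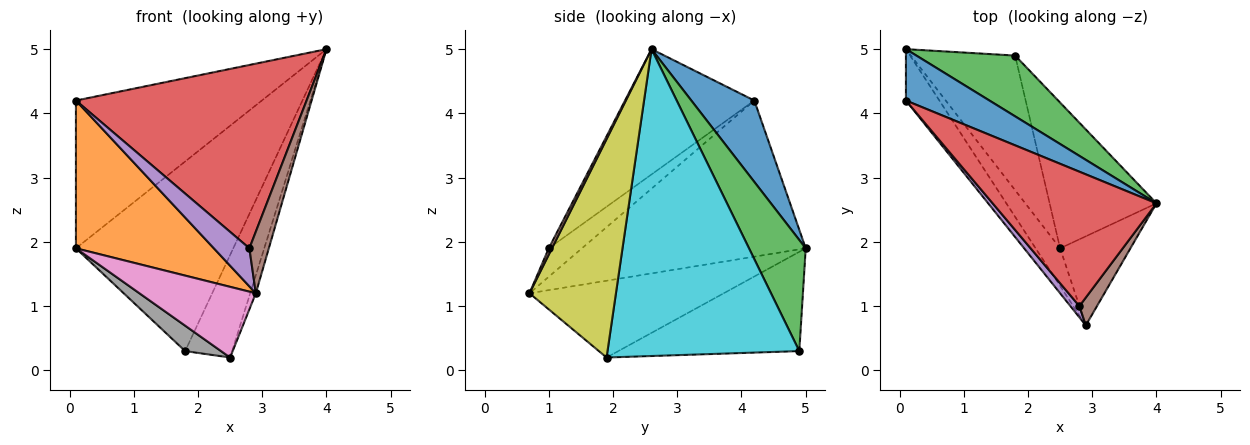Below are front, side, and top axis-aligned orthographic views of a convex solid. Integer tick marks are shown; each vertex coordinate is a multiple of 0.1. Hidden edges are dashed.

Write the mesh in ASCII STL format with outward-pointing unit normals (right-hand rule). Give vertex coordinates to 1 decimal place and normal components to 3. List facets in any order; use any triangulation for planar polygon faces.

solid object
 facet normal 0.305 0.900 0.313
  outer loop
   vertex 0.1 5.0 1.9
   vertex 0.1 4.2 4.2
   vertex 4.0 2.6 5.0
  endloop
 endfacet
 facet normal -0.837 -0.516 -0.180
  outer loop
   vertex 0.1 5.0 1.9
   vertex 2.9 0.7 1.2
   vertex 0.1 4.2 4.2
  endloop
 endfacet
 facet normal 0.325 0.901 0.289
  outer loop
   vertex 1.8 4.9 0.3
   vertex 0.1 5.0 1.9
   vertex 4.0 2.6 5.0
  endloop
 endfacet
 facet normal -0.412 -0.735 0.539
  outer loop
   vertex 2.8 1.0 1.9
   vertex 4.0 2.6 5.0
   vertex 0.1 4.2 4.2
  endloop
 endfacet
 facet normal -0.667 -0.714 0.211
  outer loop
   vertex 2.8 1.0 1.9
   vertex 0.1 4.2 4.2
   vertex 2.9 0.7 1.2
  endloop
 endfacet
 facet normal 0.149 -0.901 0.407
  outer loop
   vertex 2.8 1.0 1.9
   vertex 2.9 0.7 1.2
   vertex 4.0 2.6 5.0
  endloop
 endfacet
 facet normal -0.827 -0.496 -0.264
  outer loop
   vertex 2.5 1.9 0.2
   vertex 2.9 0.7 1.2
   vertex 0.1 5.0 1.9
  endloop
 endfacet
 facet normal -0.683 -0.136 -0.717
  outer loop
   vertex 2.5 1.9 0.2
   vertex 0.1 5.0 1.9
   vertex 1.8 4.9 0.3
  endloop
 endfacet
 facet normal 0.950 0.062 -0.306
  outer loop
   vertex 2.5 1.9 0.2
   vertex 4.0 2.6 5.0
   vertex 2.9 0.7 1.2
  endloop
 endfacet
 facet normal 0.920 0.225 -0.320
  outer loop
   vertex 2.5 1.9 0.2
   vertex 1.8 4.9 0.3
   vertex 4.0 2.6 5.0
  endloop
 endfacet
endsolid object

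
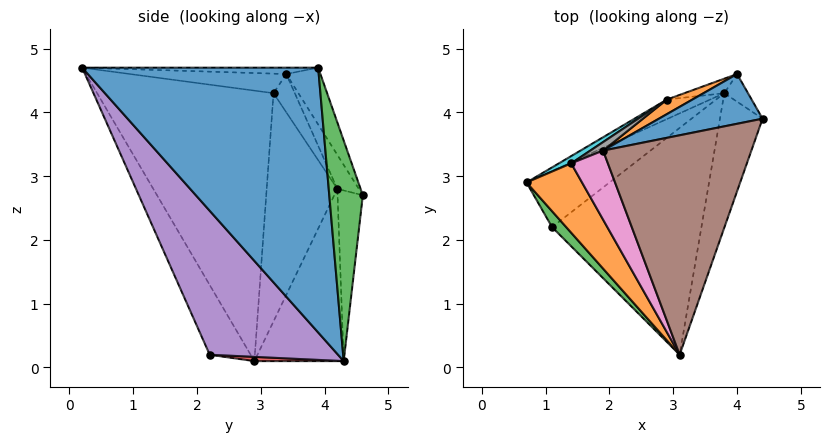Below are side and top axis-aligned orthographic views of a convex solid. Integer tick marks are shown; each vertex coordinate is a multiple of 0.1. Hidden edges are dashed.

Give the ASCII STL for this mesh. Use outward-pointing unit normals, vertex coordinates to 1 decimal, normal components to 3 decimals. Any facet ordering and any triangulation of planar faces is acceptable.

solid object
 facet normal 0.933 -0.328 -0.150
  outer loop
   vertex 3.8 4.3 0.1
   vertex 4.4 3.9 4.7
   vertex 3.1 0.2 4.7
  endloop
 endfacet
 facet normal -0.866 -0.467 0.178
  outer loop
   vertex 1.4 3.2 4.3
   vertex 0.7 2.9 0.1
   vertex 3.1 0.2 4.7
  endloop
 endfacet
 facet normal -0.865 -0.469 0.176
  outer loop
   vertex 1.1 2.2 0.2
   vertex 3.1 0.2 4.7
   vertex 0.7 2.9 0.1
  endloop
 endfacet
 facet normal 0.051 -0.113 -0.992
  outer loop
   vertex 1.1 2.2 0.2
   vertex 0.7 2.9 0.1
   vertex 3.8 4.3 0.1
  endloop
 endfacet
 facet normal 0.509 -0.680 -0.528
  outer loop
   vertex 1.1 2.2 0.2
   vertex 3.8 4.3 0.1
   vertex 3.1 0.2 4.7
  endloop
 endfacet
 facet normal -0.043 0.015 0.999
  outer loop
   vertex 1.9 3.4 4.6
   vertex 3.1 0.2 4.7
   vertex 4.4 3.9 4.7
  endloop
 endfacet
 facet normal -0.465 -0.147 0.873
  outer loop
   vertex 1.9 3.4 4.6
   vertex 1.4 3.2 4.3
   vertex 3.1 0.2 4.7
  endloop
 endfacet
 facet normal -0.442 0.885 0.147
  outer loop
   vertex 2.9 4.2 2.8
   vertex 1.4 3.2 4.3
   vertex 1.9 3.4 4.6
  endloop
 endfacet
 facet normal -0.409 0.907 -0.103
  outer loop
   vertex 2.9 4.2 2.8
   vertex 3.8 4.3 0.1
   vertex 0.7 2.9 0.1
  endloop
 endfacet
 facet normal -0.534 0.845 0.029
  outer loop
   vertex 2.9 4.2 2.8
   vertex 0.7 2.9 0.1
   vertex 1.4 3.2 4.3
  endloop
 endfacet
 facet normal -0.197 0.912 0.359
  outer loop
   vertex 4.0 4.6 2.7
   vertex 1.9 3.4 4.6
   vertex 4.4 3.9 4.7
  endloop
 endfacet
 facet normal -0.313 0.920 0.235
  outer loop
   vertex 4.0 4.6 2.7
   vertex 2.9 4.2 2.8
   vertex 1.9 3.4 4.6
  endloop
 endfacet
 facet normal 0.962 0.254 -0.103
  outer loop
   vertex 4.0 4.6 2.7
   vertex 4.4 3.9 4.7
   vertex 3.8 4.3 0.1
  endloop
 endfacet
 facet normal -0.347 0.934 -0.081
  outer loop
   vertex 4.0 4.6 2.7
   vertex 3.8 4.3 0.1
   vertex 2.9 4.2 2.8
  endloop
 endfacet
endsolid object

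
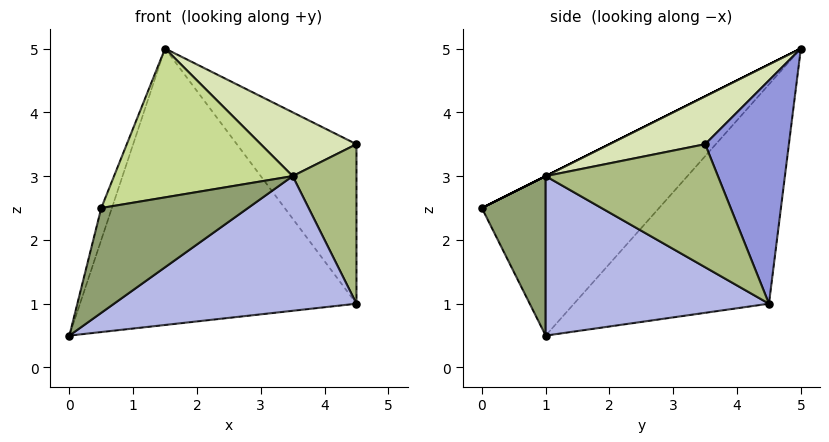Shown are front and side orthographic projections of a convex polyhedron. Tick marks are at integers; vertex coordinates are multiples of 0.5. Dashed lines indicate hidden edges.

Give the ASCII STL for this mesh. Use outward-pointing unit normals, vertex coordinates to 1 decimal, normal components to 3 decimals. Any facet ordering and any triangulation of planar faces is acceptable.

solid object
 facet normal -0.508 0.721 -0.471
  outer loop
   vertex 1.5 5.0 5.0
   vertex 4.5 4.5 1.0
   vertex 0.0 1.0 0.5
  endloop
 endfacet
 facet normal -0.961 0.058 0.269
  outer loop
   vertex 0.5 0.0 2.5
   vertex 1.5 5.0 5.0
   vertex 0.0 1.0 0.5
  endloop
 endfacet
 facet normal 0.545 0.778 0.311
  outer loop
   vertex 4.5 3.5 3.5
   vertex 4.5 4.5 1.0
   vertex 1.5 5.0 5.0
  endloop
 endfacet
 facet normal 0.492 -0.534 -0.688
  outer loop
   vertex 3.5 1.0 3.0
   vertex 0.0 1.0 0.5
   vertex 4.5 4.5 1.0
  endloop
 endfacet
 facet normal 0.348 -0.801 -0.487
  outer loop
   vertex 3.5 1.0 3.0
   vertex 0.5 0.0 2.5
   vertex 0.0 1.0 0.5
  endloop
 endfacet
 facet normal 0.929 -0.344 -0.138
  outer loop
   vertex 3.5 1.0 3.0
   vertex 4.5 4.5 1.0
   vertex 4.5 3.5 3.5
  endloop
 endfacet
 facet normal 0.000 -0.447 0.894
  outer loop
   vertex 3.5 1.0 3.0
   vertex 1.5 5.0 5.0
   vertex 0.5 0.0 2.5
  endloop
 endfacet
 facet normal 0.302 -0.302 0.905
  outer loop
   vertex 3.5 1.0 3.0
   vertex 4.5 3.5 3.5
   vertex 1.5 5.0 5.0
  endloop
 endfacet
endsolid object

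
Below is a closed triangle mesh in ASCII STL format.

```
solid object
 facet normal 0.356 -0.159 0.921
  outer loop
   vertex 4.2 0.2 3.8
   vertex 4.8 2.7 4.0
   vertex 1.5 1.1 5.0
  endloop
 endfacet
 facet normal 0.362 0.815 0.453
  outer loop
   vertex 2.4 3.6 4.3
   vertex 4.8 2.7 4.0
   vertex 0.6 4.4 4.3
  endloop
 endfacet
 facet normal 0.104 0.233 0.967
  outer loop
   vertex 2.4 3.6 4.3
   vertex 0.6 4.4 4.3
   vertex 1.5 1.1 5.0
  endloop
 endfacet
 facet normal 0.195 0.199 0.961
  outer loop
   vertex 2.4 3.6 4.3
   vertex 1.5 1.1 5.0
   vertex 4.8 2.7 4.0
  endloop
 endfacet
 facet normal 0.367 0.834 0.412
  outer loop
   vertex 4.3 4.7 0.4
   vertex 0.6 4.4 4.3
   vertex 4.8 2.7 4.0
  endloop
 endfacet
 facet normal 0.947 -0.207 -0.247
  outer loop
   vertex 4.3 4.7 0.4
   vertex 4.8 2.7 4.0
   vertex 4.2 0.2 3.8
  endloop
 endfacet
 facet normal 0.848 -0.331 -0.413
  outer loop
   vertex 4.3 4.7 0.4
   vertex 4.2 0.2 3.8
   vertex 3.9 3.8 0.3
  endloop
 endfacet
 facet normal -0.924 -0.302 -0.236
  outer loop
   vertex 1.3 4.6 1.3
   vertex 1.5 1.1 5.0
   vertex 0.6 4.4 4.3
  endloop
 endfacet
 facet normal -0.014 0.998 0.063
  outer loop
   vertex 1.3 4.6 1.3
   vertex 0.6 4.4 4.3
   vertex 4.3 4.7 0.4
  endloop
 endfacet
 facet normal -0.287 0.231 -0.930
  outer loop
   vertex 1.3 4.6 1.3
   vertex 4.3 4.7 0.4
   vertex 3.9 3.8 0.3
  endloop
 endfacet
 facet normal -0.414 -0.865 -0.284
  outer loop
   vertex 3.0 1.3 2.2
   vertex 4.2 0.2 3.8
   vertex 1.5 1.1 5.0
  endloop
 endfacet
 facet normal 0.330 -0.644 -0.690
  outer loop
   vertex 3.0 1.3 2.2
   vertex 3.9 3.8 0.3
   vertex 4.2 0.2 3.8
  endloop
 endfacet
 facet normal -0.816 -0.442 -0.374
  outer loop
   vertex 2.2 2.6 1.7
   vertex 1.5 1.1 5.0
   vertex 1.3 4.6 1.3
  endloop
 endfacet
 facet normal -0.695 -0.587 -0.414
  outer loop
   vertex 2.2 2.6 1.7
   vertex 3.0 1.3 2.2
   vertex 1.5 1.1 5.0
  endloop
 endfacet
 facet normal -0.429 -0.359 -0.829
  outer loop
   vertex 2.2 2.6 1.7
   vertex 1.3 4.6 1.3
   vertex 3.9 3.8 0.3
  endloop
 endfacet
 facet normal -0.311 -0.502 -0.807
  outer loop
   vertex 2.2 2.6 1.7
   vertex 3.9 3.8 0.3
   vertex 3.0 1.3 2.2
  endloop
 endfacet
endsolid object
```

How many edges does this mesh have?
24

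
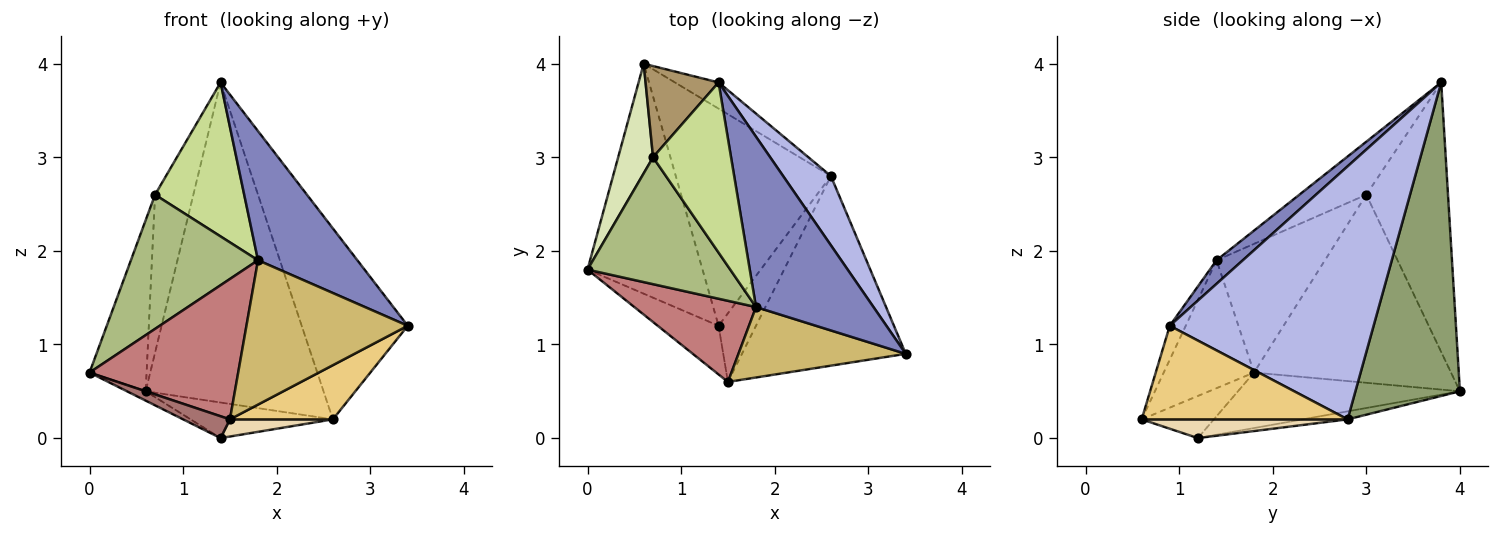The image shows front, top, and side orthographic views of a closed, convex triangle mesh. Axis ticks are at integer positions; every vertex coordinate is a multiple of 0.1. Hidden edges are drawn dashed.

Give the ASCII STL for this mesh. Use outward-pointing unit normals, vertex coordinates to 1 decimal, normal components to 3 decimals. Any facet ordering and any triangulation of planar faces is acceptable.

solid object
 facet normal -0.434 0.037 -0.900
  outer loop
   vertex 1.4 1.2 0.0
   vertex 0.0 1.8 0.7
   vertex 0.6 4.0 0.5
  endloop
 endfacet
 facet normal 0.158 -0.597 0.787
  outer loop
   vertex 1.8 1.4 1.9
   vertex 3.4 0.9 1.2
   vertex 1.4 3.8 3.8
  endloop
 endfacet
 facet normal -0.051 0.161 -0.986
  outer loop
   vertex 2.6 2.8 0.2
   vertex 1.4 1.2 0.0
   vertex 0.6 4.0 0.5
  endloop
 endfacet
 facet normal 0.875 0.455 0.165
  outer loop
   vertex 2.6 2.8 0.2
   vertex 1.4 3.8 3.8
   vertex 3.4 0.9 1.2
  endloop
 endfacet
 facet normal 0.505 0.860 -0.070
  outer loop
   vertex 2.6 2.8 0.2
   vertex 0.6 4.0 0.5
   vertex 1.4 3.8 3.8
  endloop
 endfacet
 facet normal -0.527 -0.618 0.584
  outer loop
   vertex 0.7 3.0 2.6
   vertex 0.0 1.8 0.7
   vertex 1.8 1.4 1.9
  endloop
 endfacet
 facet normal -0.450 -0.599 0.662
  outer loop
   vertex 0.7 3.0 2.6
   vertex 1.8 1.4 1.9
   vertex 1.4 3.8 3.8
  endloop
 endfacet
 facet normal -0.946 0.274 0.175
  outer loop
   vertex 0.7 3.0 2.6
   vertex 0.6 4.0 0.5
   vertex 0.0 1.8 0.7
  endloop
 endfacet
 facet normal -0.879 0.412 0.238
  outer loop
   vertex 0.7 3.0 2.6
   vertex 1.4 3.8 3.8
   vertex 0.6 4.0 0.5
  endloop
 endfacet
 facet normal -0.089 -0.895 0.437
  outer loop
   vertex 1.5 0.6 0.2
   vertex 3.4 0.9 1.2
   vertex 1.8 1.4 1.9
  endloop
 endfacet
 facet normal 0.482 -0.241 -0.843
  outer loop
   vertex 1.5 0.6 0.2
   vertex 2.6 2.8 0.2
   vertex 3.4 0.9 1.2
  endloop
 endfacet
 facet normal 0.436 -0.218 -0.873
  outer loop
   vertex 1.5 0.6 0.2
   vertex 1.4 1.2 0.0
   vertex 2.6 2.8 0.2
  endloop
 endfacet
 facet normal -0.534 -0.346 -0.771
  outer loop
   vertex 1.5 0.6 0.2
   vertex 0.0 1.8 0.7
   vertex 1.4 1.2 0.0
  endloop
 endfacet
 facet normal -0.465 -0.766 0.443
  outer loop
   vertex 1.5 0.6 0.2
   vertex 1.8 1.4 1.9
   vertex 0.0 1.8 0.7
  endloop
 endfacet
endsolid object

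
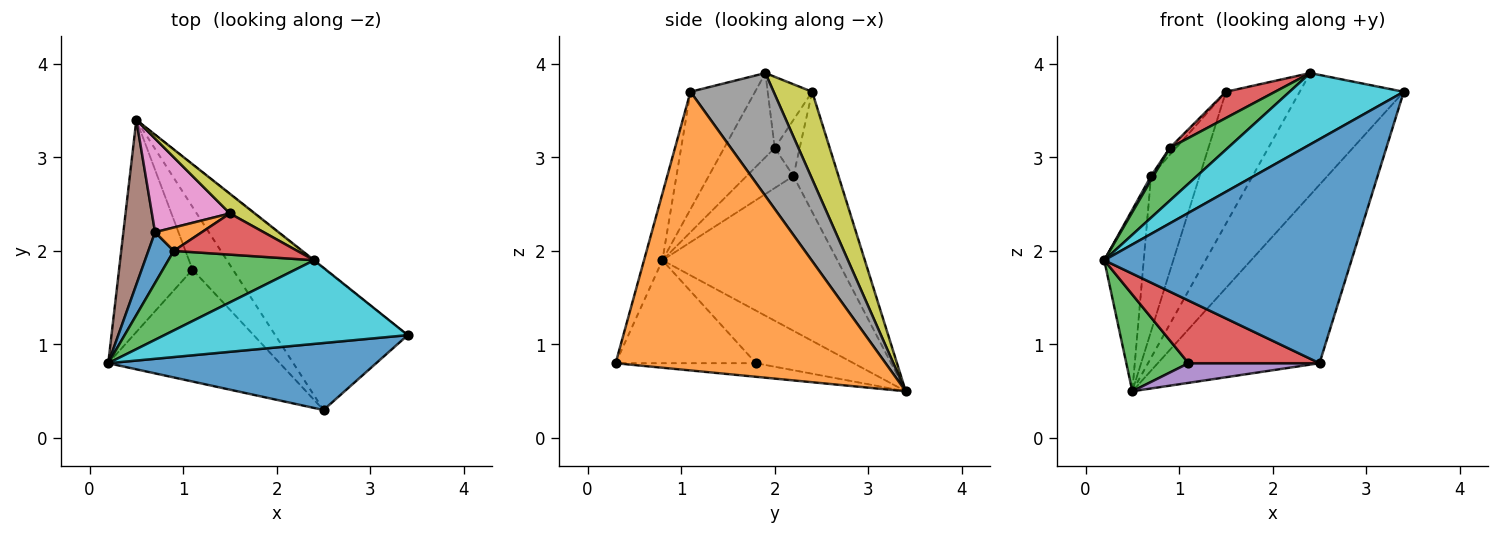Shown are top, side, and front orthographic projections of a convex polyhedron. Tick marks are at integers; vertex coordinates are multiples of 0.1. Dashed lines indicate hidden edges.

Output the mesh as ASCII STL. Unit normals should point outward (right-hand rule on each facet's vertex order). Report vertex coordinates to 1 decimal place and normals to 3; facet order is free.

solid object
 facet normal -0.071 -0.956 0.286
  outer loop
   vertex 2.5 0.3 0.8
   vertex 3.4 1.1 3.7
   vertex 0.2 0.8 1.9
  endloop
 endfacet
 facet normal 0.794 0.476 -0.378
  outer loop
   vertex 2.5 0.3 0.8
   vertex 0.5 3.4 0.5
   vertex 3.4 1.1 3.7
  endloop
 endfacet
 facet normal -0.546 -0.348 -0.762
  outer loop
   vertex 1.1 1.8 0.8
   vertex 0.2 0.8 1.9
   vertex 0.5 3.4 0.5
  endloop
 endfacet
 facet normal -0.464 -0.433 -0.773
  outer loop
   vertex 1.1 1.8 0.8
   vertex 2.5 0.3 0.8
   vertex 0.2 0.8 1.9
  endloop
 endfacet
 facet normal -0.305 -0.285 -0.909
  outer loop
   vertex 1.1 1.8 0.8
   vertex 0.5 3.4 0.5
   vertex 2.5 0.3 0.8
  endloop
 endfacet
 facet normal -0.957 0.216 0.196
  outer loop
   vertex 0.7 2.2 2.8
   vertex 0.5 3.4 0.5
   vertex 0.2 0.8 1.9
  endloop
 endfacet
 facet normal -0.622 0.671 0.404
  outer loop
   vertex 0.7 2.2 2.8
   vertex 1.5 2.4 3.7
   vertex 0.5 3.4 0.5
  endloop
 endfacet
 facet normal 0.624 0.781 -0.004
  outer loop
   vertex 2.4 1.9 3.9
   vertex 3.4 1.1 3.7
   vertex 0.5 3.4 0.5
  endloop
 endfacet
 facet normal 0.459 0.879 0.131
  outer loop
   vertex 2.4 1.9 3.9
   vertex 0.5 3.4 0.5
   vertex 1.5 2.4 3.7
  endloop
 endfacet
 facet normal -0.345 -0.609 0.714
  outer loop
   vertex 2.4 1.9 3.9
   vertex 0.2 0.8 1.9
   vertex 3.4 1.1 3.7
  endloop
 endfacet
 facet normal -0.844 -0.042 0.535
  outer loop
   vertex 0.9 2.0 3.1
   vertex 0.7 2.2 2.8
   vertex 0.2 0.8 1.9
  endloop
 endfacet
 facet normal -0.754 0.189 0.629
  outer loop
   vertex 0.9 2.0 3.1
   vertex 1.5 2.4 3.7
   vertex 0.7 2.2 2.8
  endloop
 endfacet
 facet normal -0.434 -0.498 0.751
  outer loop
   vertex 0.9 2.0 3.1
   vertex 0.2 0.8 1.9
   vertex 2.4 1.9 3.9
  endloop
 endfacet
 facet normal -0.437 -0.483 0.759
  outer loop
   vertex 0.9 2.0 3.1
   vertex 2.4 1.9 3.9
   vertex 1.5 2.4 3.7
  endloop
 endfacet
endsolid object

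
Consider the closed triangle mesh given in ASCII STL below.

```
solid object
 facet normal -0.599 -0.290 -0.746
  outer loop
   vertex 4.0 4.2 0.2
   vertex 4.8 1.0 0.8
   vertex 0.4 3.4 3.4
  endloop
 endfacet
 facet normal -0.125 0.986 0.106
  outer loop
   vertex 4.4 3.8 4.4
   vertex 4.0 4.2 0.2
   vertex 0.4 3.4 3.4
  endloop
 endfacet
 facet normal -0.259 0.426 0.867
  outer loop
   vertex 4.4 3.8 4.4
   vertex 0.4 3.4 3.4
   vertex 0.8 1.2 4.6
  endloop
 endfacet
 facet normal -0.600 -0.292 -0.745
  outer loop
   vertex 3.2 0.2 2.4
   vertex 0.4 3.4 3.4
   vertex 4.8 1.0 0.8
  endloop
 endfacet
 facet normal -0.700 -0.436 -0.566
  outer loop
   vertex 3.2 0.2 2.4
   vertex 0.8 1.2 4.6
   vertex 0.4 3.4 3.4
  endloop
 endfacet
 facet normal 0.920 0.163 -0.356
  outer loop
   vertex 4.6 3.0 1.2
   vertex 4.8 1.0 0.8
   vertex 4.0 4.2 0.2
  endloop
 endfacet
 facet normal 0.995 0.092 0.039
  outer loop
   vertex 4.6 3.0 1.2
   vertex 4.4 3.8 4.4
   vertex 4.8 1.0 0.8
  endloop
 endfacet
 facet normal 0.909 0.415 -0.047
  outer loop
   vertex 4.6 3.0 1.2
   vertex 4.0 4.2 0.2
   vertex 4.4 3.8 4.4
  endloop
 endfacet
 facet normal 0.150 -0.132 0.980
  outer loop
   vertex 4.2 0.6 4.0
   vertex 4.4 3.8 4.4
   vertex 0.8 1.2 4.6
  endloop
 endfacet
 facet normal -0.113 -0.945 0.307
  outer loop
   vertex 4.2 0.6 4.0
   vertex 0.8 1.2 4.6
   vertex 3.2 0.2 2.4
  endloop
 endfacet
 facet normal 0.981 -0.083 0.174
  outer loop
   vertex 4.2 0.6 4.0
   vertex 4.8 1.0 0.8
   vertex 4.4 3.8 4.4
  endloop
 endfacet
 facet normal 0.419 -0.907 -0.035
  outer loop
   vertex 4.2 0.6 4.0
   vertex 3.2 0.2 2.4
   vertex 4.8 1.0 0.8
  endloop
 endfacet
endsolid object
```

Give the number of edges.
18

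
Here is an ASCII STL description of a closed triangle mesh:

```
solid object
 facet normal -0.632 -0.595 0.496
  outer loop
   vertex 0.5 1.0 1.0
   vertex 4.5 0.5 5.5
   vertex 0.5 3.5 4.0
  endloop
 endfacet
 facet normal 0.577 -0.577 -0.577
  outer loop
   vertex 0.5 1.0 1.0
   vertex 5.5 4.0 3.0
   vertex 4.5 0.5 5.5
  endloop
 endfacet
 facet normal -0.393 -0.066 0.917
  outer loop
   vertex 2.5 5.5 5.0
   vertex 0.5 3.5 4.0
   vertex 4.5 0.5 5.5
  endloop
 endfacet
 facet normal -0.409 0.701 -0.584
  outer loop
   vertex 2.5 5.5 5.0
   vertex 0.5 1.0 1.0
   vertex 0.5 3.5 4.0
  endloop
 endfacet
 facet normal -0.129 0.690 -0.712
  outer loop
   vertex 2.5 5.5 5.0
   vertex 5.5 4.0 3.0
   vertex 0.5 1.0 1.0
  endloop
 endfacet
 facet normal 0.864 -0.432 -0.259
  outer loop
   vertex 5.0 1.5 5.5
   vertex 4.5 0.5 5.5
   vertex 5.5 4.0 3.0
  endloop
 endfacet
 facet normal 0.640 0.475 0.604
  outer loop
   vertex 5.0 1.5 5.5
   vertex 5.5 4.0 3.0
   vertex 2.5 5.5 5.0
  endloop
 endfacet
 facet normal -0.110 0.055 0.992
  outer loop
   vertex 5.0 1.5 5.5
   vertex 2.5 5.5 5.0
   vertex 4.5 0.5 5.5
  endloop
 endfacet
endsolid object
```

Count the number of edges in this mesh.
12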